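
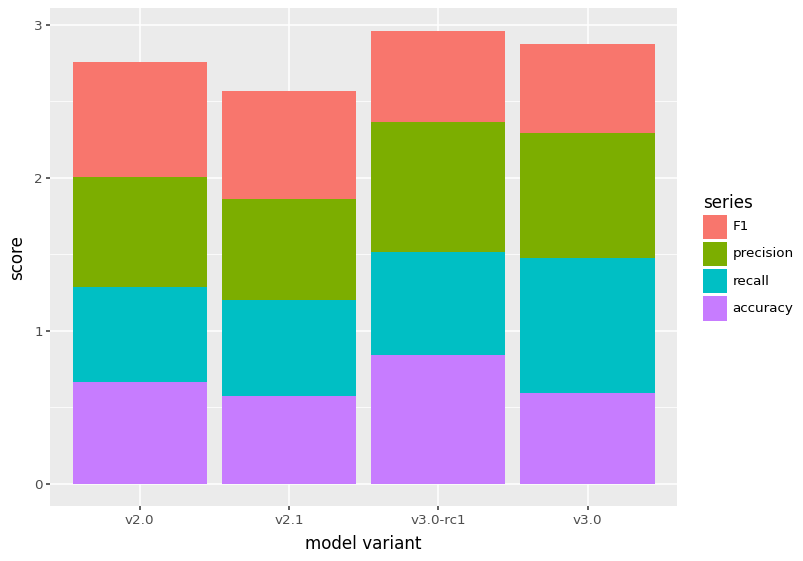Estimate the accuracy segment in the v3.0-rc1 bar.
accuracy top ≈ 1.0, bottom ≈ 0.0; segment ≈ 1.0.

≈ 1.0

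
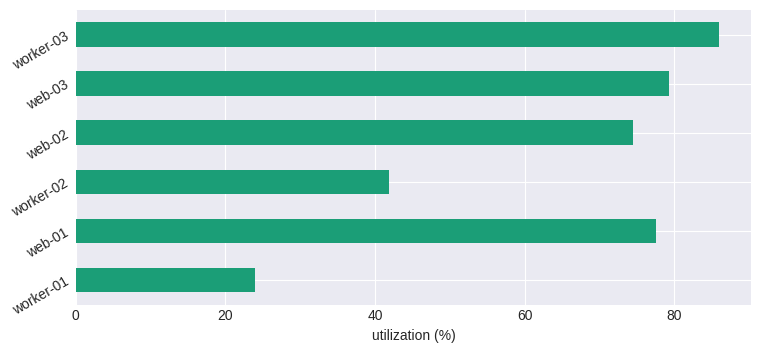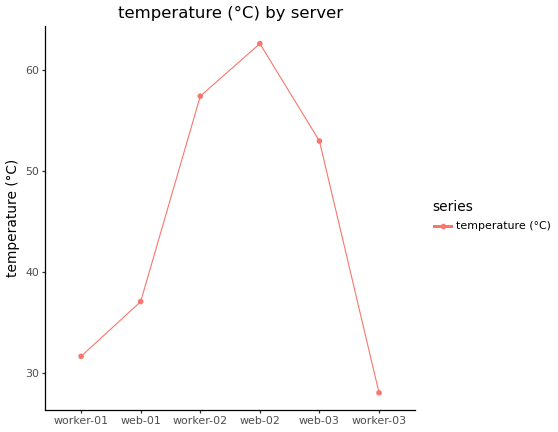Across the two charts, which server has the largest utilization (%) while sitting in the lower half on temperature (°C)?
Chart 2 median temperature (°C) ≈ 40; below-median servers: worker-01, web-01, worker-03. Among those, worker-03 has the highest utilization (%) (≈ 90).

worker-03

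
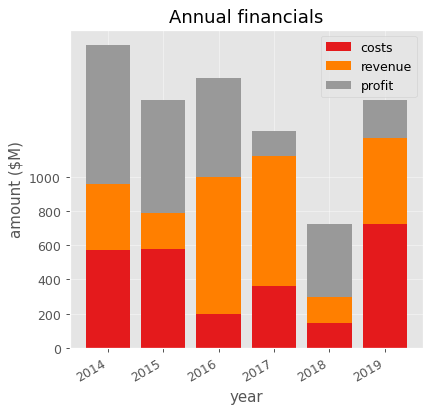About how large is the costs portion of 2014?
≈ 600

costs top ≈ 600, bottom ≈ 0; segment ≈ 600.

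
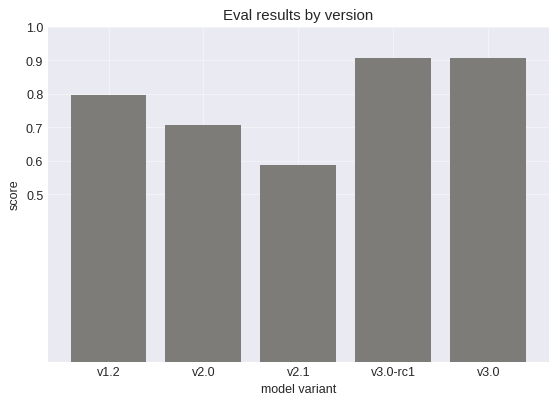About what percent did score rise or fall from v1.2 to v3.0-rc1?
v1.2 ≈ 0.8, v3.0-rc1 ≈ 0.9; (0.9 − 0.8) / 0.8 ≈ +12.5%.

≈ +12.5%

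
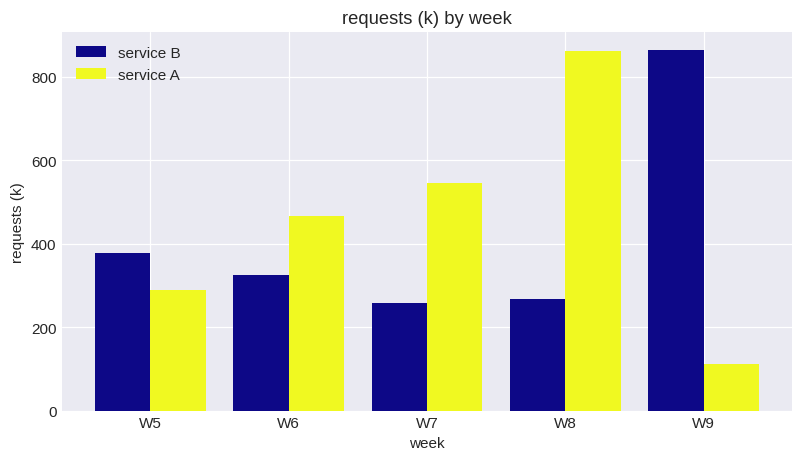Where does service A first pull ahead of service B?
W6

W5: service A ≈ 300 vs service B ≈ 400 (not yet); W6: service A ≈ 500 vs service B ≈ 300 (first crossover).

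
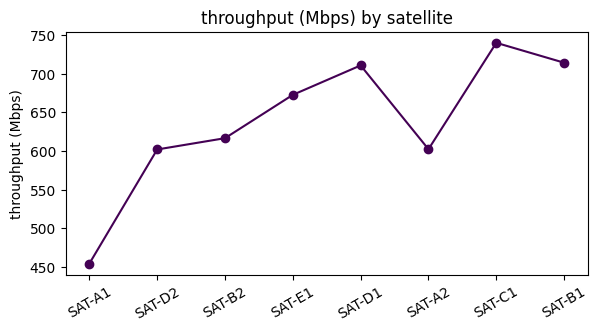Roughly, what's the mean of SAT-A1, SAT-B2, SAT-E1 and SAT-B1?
≈ 619

(450 + 625 + 675 + 725) / 4 ≈ 619.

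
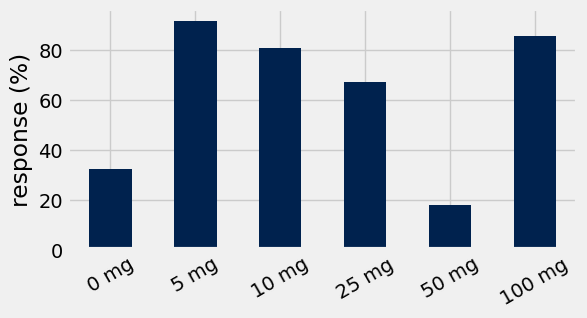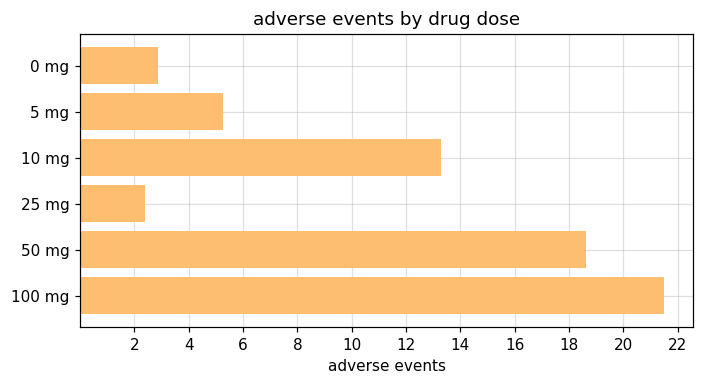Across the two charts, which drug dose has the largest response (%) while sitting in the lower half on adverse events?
Chart 2 median adverse events ≈ 10; below-median drug doses: 0 mg, 5 mg, 25 mg. Among those, 5 mg has the highest response (%) (≈ 90).

5 mg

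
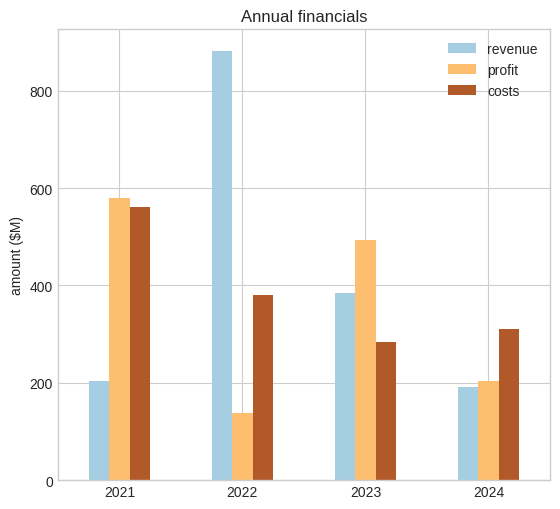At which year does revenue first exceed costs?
2022

2021: revenue ≈ 200 vs costs ≈ 600 (not yet); 2022: revenue ≈ 900 vs costs ≈ 400 (first crossover).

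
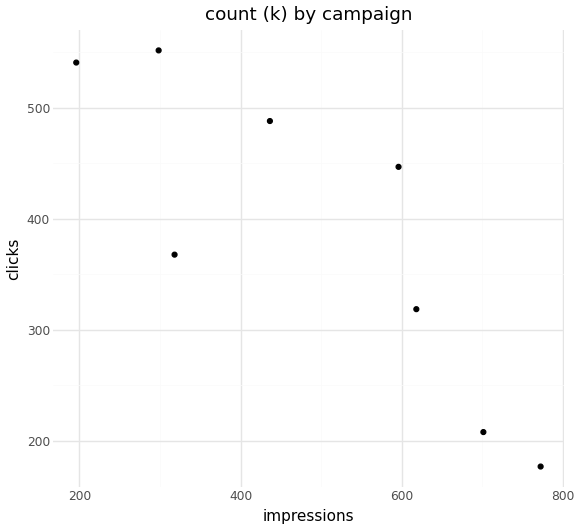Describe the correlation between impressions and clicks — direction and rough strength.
negative, strong

Points are negatively correlated; strong (|r| ≈ 0.8).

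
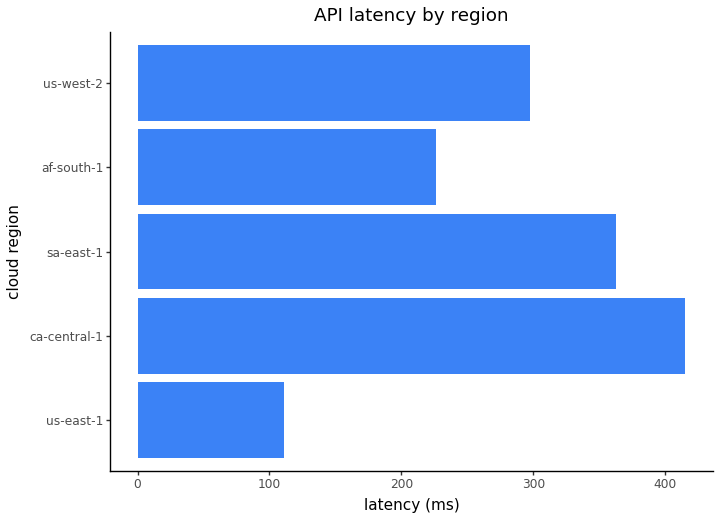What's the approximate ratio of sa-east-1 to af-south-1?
≈ 1.4×

sa-east-1 ≈ 350, af-south-1 ≈ 250; 350/250 ≈ 1.4.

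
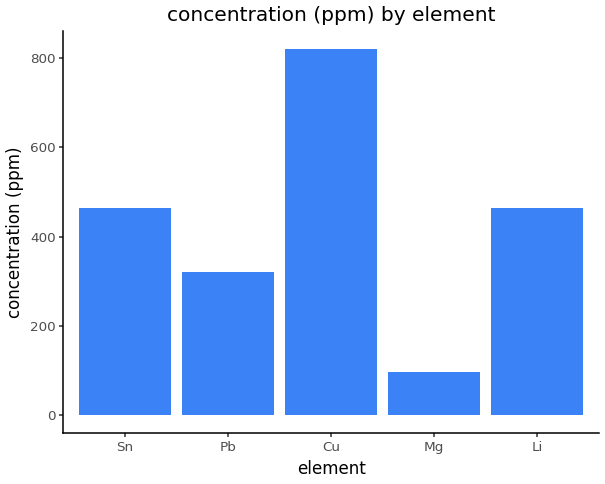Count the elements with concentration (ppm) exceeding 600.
Above 600: Cu.

1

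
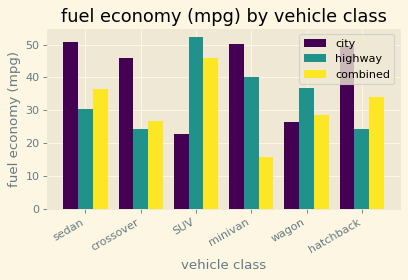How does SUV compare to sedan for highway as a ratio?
≈ 1.67×

SUV ≈ 50, sedan ≈ 30; 50/30 ≈ 1.67.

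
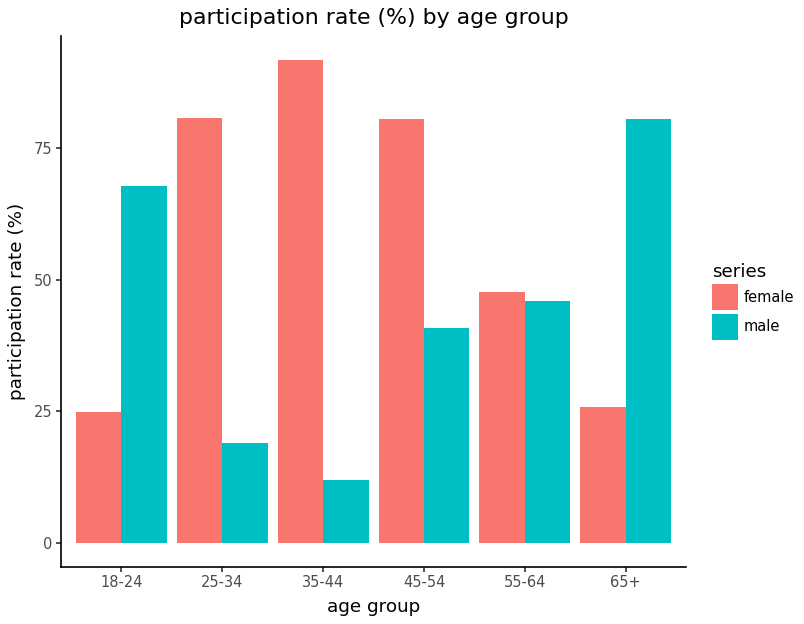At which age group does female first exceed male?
18-24: female ≈ 20 vs male ≈ 70 (not yet); 25-34: female ≈ 80 vs male ≈ 20 (first crossover).

25-34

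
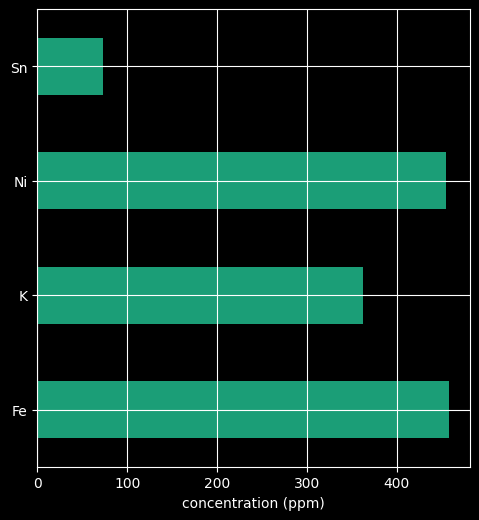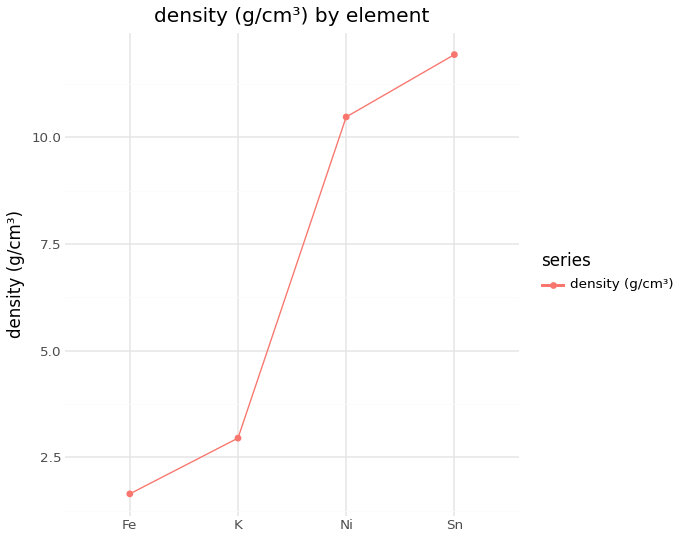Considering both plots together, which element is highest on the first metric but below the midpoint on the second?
Fe

Chart 2 median density (g/cm³) ≈ 6; below-median elements: Fe, K. Among those, Fe has the highest concentration (ppm) (≈ 450).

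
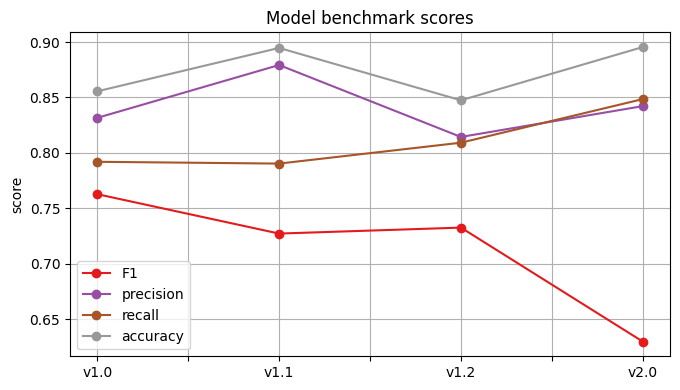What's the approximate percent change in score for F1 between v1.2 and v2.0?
v1.2 ≈ 0.75, v2.0 ≈ 0.65; (0.65 − 0.75) / 0.75 ≈ -13.3%.

≈ -13.3%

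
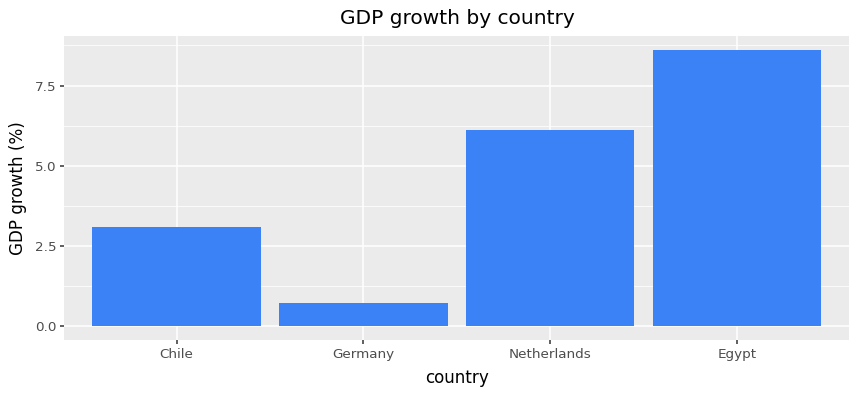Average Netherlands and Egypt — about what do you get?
≈ 8

(6 + 9) / 2 ≈ 8.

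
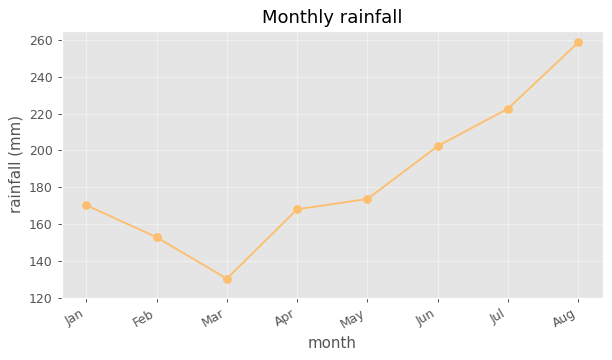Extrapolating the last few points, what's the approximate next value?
Last three: 200, 220, 260 → slope ≈ 30/step → next ≈ 290.

≈ 290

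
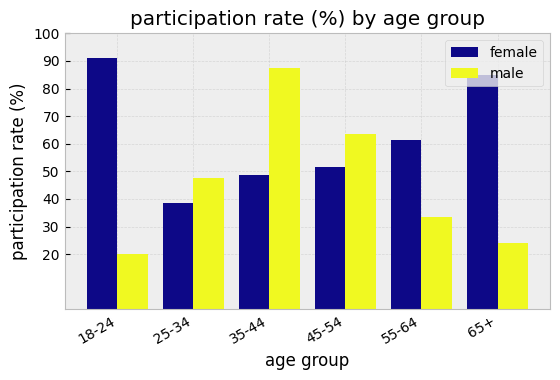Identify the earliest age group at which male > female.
18-24: male ≈ 20 vs female ≈ 90 (not yet); 25-34: male ≈ 50 vs female ≈ 40 (first crossover).

25-34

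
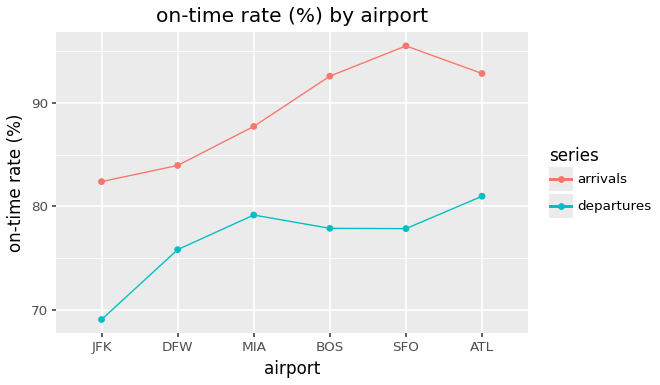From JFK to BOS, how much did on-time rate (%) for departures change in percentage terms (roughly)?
JFK ≈ 70, BOS ≈ 80; (80 − 70) / 70 ≈ +14.3%.

≈ +14.3%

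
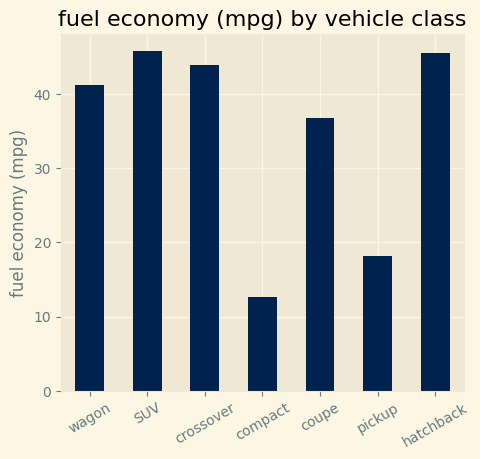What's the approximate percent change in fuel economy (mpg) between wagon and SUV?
wagon ≈ 40, SUV ≈ 45; (45 − 40) / 40 ≈ +12.5%.

≈ +12.5%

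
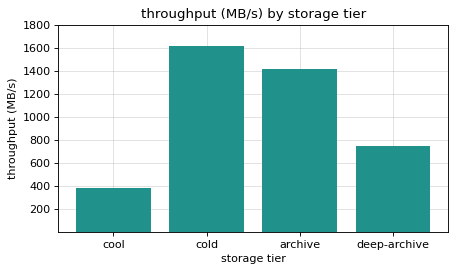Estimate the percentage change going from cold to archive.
≈ -12.5%

cold ≈ 1600, archive ≈ 1400; (1400 − 1600) / 1600 ≈ -12.5%.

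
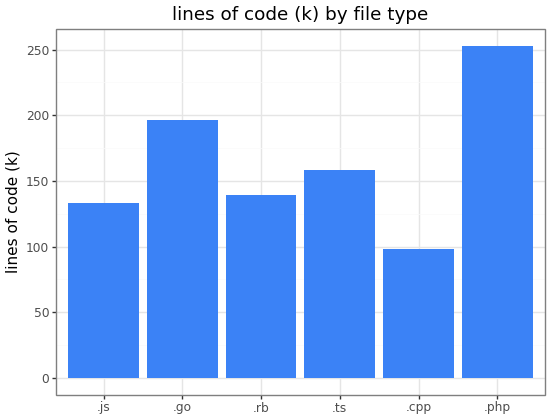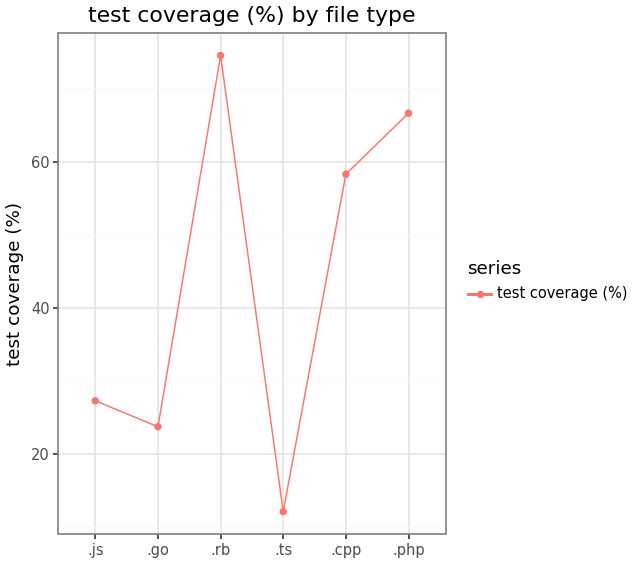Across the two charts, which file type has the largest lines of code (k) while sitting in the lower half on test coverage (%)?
Chart 2 median test coverage (%) ≈ 40; below-median file types: .js, .go, .ts. Among those, .go has the highest lines of code (k) (≈ 200).

.go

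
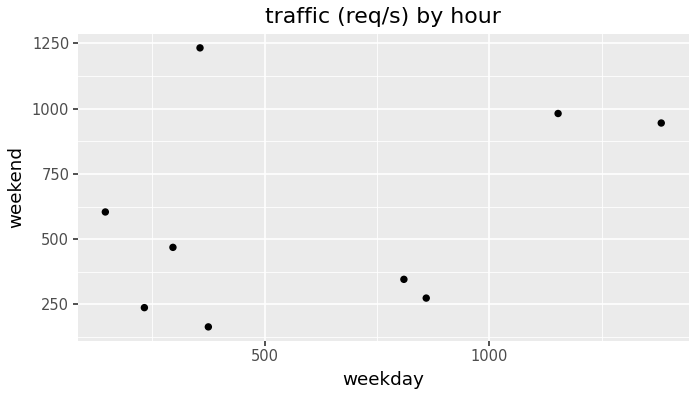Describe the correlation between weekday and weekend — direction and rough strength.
Points are positively correlated; weak (|r| ≈ 0.3).

positive, weak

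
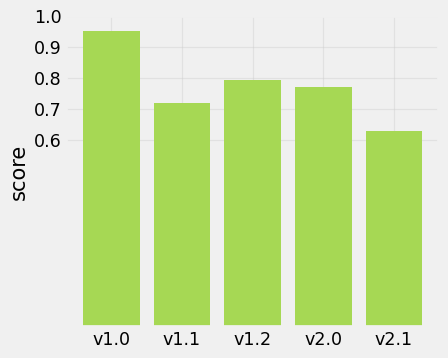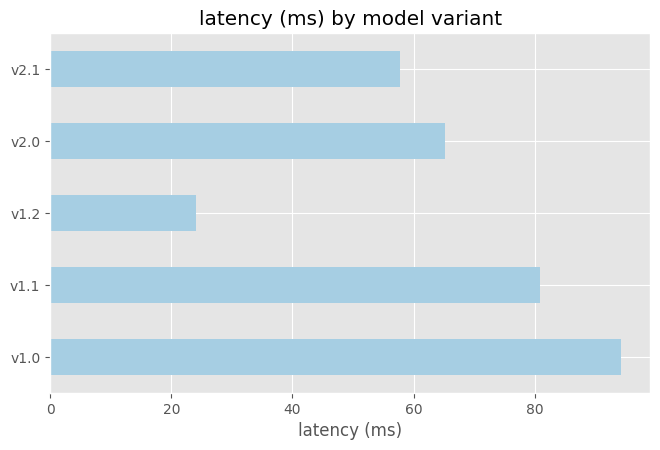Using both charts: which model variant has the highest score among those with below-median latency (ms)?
Chart 2 median latency (ms) ≈ 70; below-median model variants: v1.2, v2.1. Among those, v1.2 has the highest score (≈ 0.8).

v1.2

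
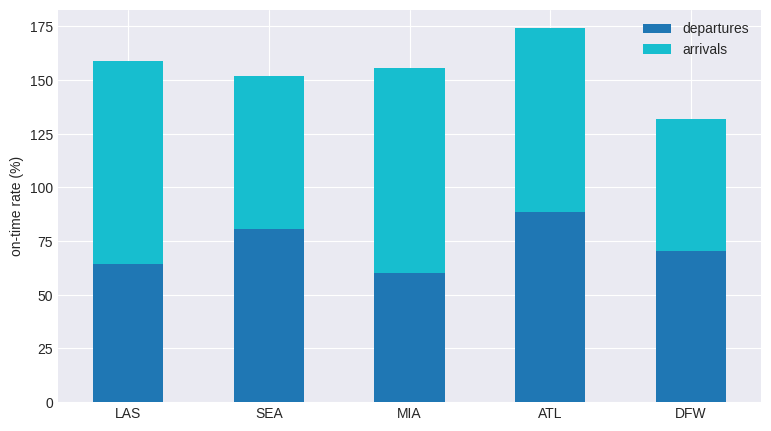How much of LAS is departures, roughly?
≈ 60

departures top ≈ 60, bottom ≈ 0; segment ≈ 60.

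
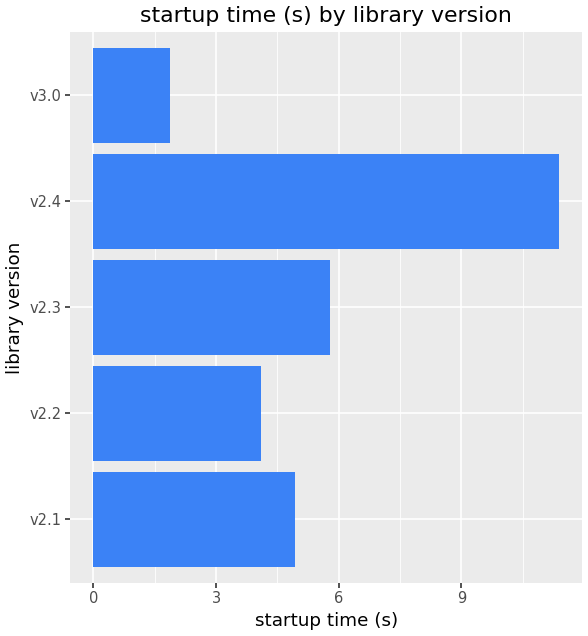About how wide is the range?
Max v2.4 ≈ 11, min v3.0 ≈ 2; range ≈ 9.

≈ 9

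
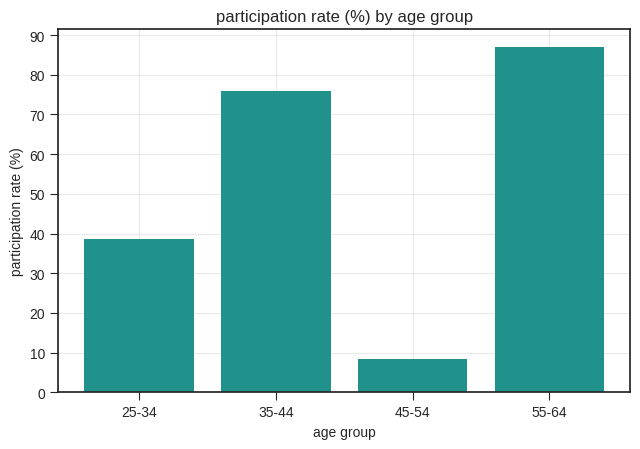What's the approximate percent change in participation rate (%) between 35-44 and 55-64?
≈ +12.5%

35-44 ≈ 80, 55-64 ≈ 90; (90 − 80) / 80 ≈ +12.5%.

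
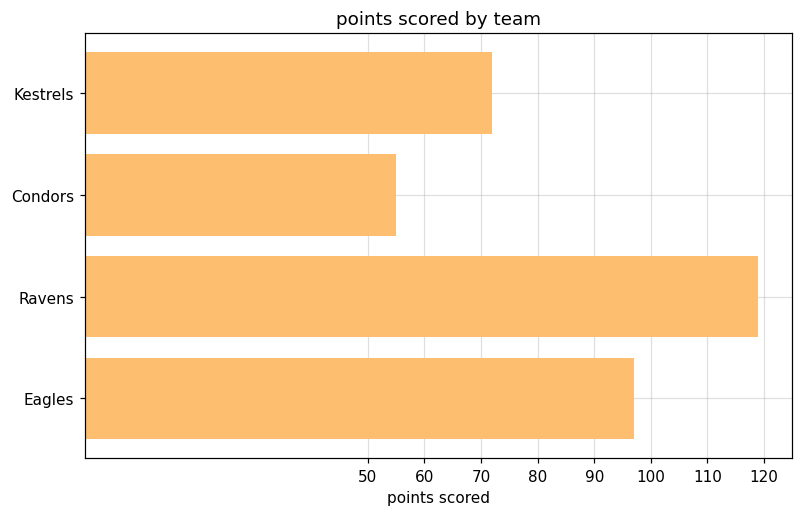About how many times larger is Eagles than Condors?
Eagles ≈ 100, Condors ≈ 60; 100/60 ≈ 1.67.

≈ 1.67×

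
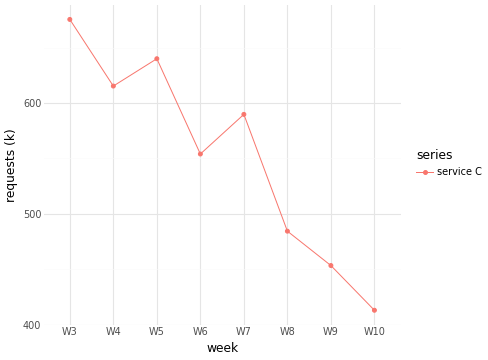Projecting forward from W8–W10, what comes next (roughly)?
Last three: 475, 450, 425 → slope ≈ -25/step → next ≈ 400.

≈ 400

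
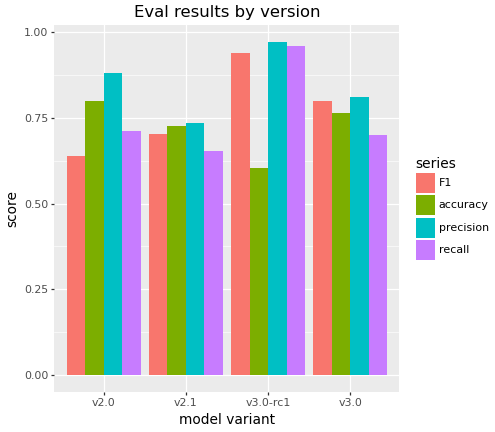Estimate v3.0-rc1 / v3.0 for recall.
v3.0-rc1 ≈ 1.0, v3.0 ≈ 0.7; 1.0/0.7 ≈ 1.43.

≈ 1.43×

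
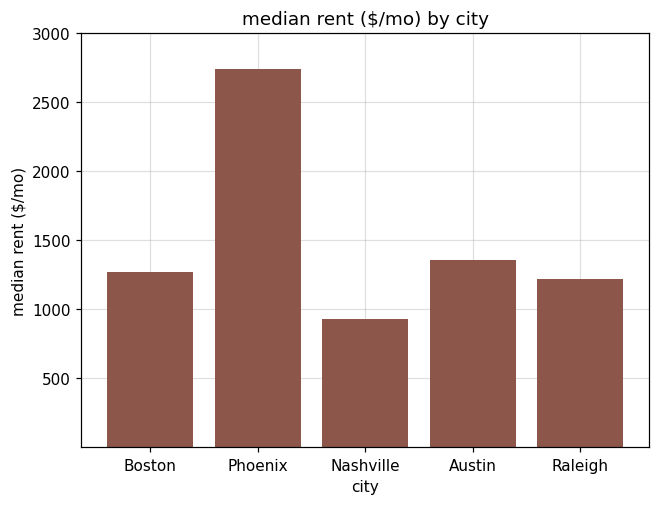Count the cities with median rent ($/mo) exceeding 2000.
Above 2000: Phoenix.

1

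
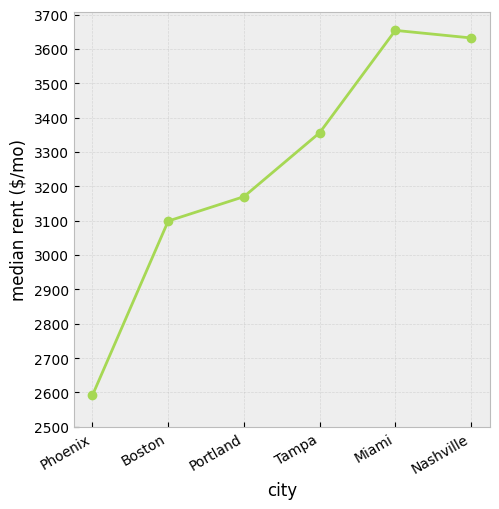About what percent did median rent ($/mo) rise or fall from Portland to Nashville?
Portland ≈ 3200, Nashville ≈ 3600; (3600 − 3200) / 3200 ≈ +12.5%.

≈ +12.5%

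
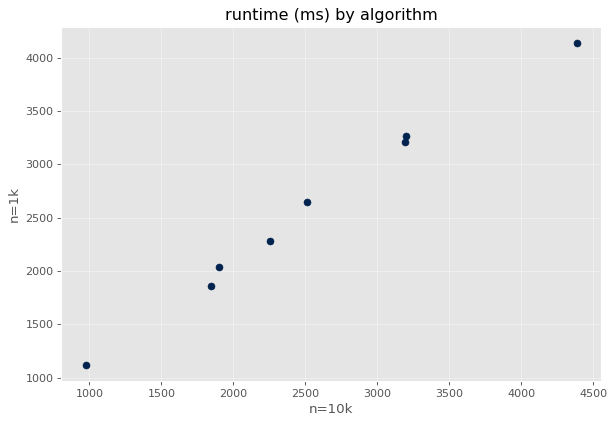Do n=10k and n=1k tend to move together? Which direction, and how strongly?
Points are positively correlated; strong (|r| ≈ 1.0).

positive, strong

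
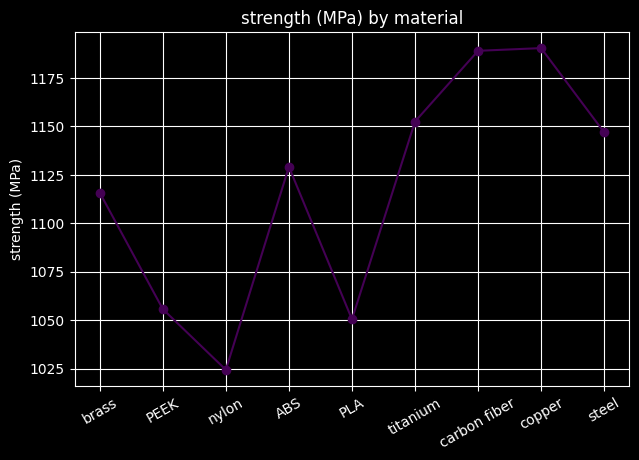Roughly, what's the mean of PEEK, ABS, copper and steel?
(1060 + 1120 + 1200 + 1140) / 4 ≈ 1130.

≈ 1130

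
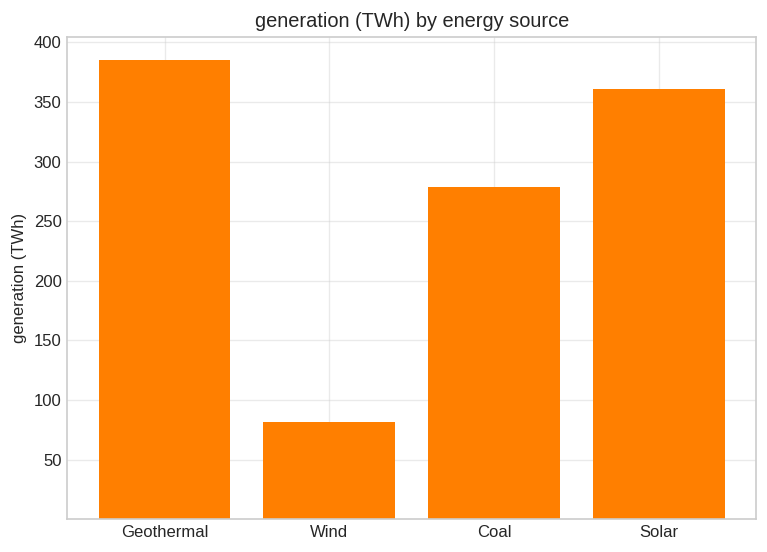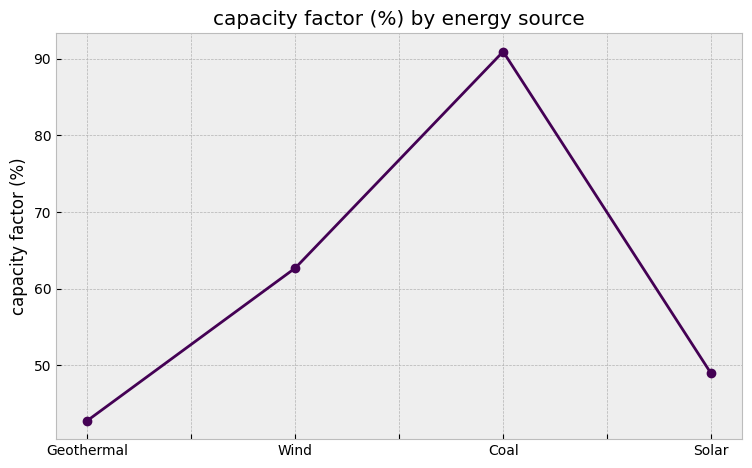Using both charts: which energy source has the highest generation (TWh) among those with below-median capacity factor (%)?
Chart 2 median capacity factor (%) ≈ 60; below-median energy sources: Geothermal, Solar. Among those, Geothermal has the highest generation (TWh) (≈ 400).

Geothermal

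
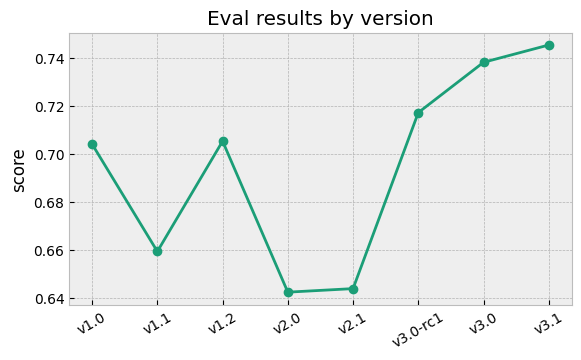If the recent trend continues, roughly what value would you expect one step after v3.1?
Last three: 0.72, 0.74, 0.75 → slope ≈ 0.015/step → next ≈ 0.765.

≈ 0.765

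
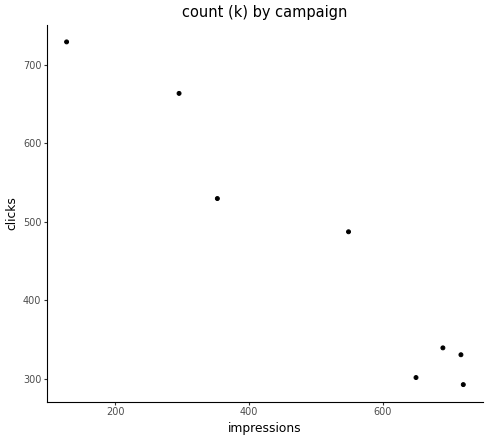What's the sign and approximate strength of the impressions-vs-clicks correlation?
Points are negatively correlated; strong (|r| ≈ 1.0).

negative, strong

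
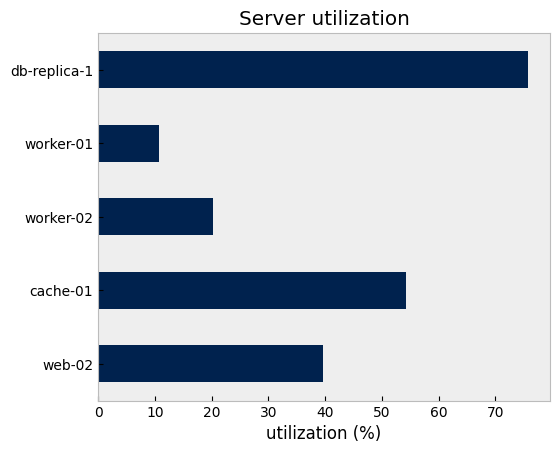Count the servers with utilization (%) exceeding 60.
1

Above 60: db-replica-1.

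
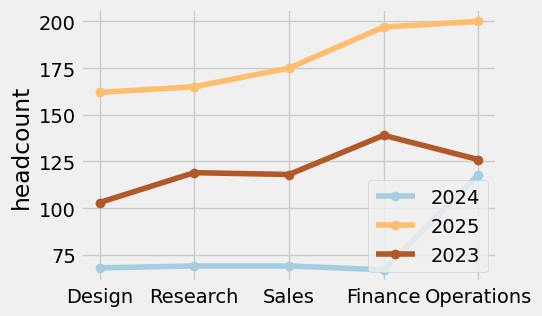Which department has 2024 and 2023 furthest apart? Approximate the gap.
Finance: 2024 ≈ 60, 2023 ≈ 140 → gap ≈ 80. Next-largest (Research) is only ≈ 60.

Finance, ≈ 80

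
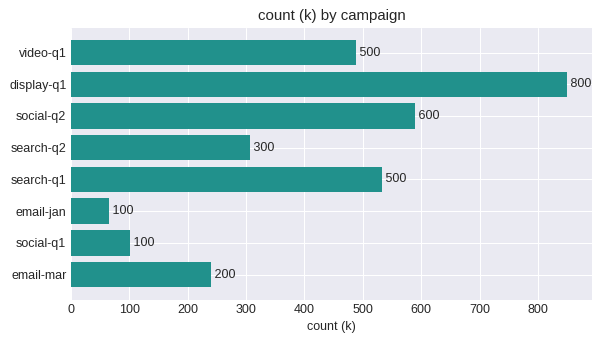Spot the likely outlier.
display-q1

display-q1 ≈ 800; the rest sit between ≈ 100 and ≈ 600.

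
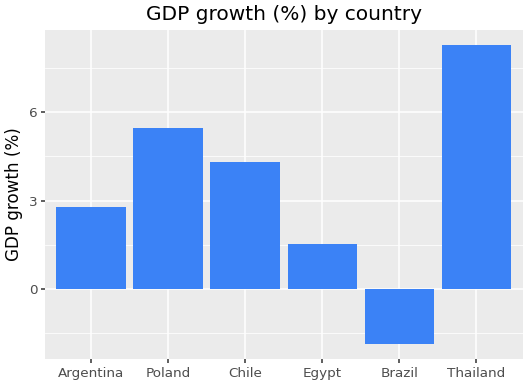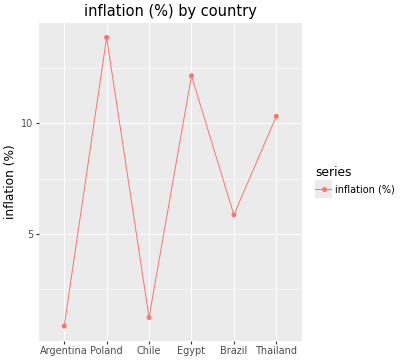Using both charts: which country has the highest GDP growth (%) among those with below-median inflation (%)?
Chart 2 median inflation (%) ≈ 8; below-median countries: Argentina, Chile, Brazil. Among those, Chile has the highest GDP growth (%) (≈ 4).

Chile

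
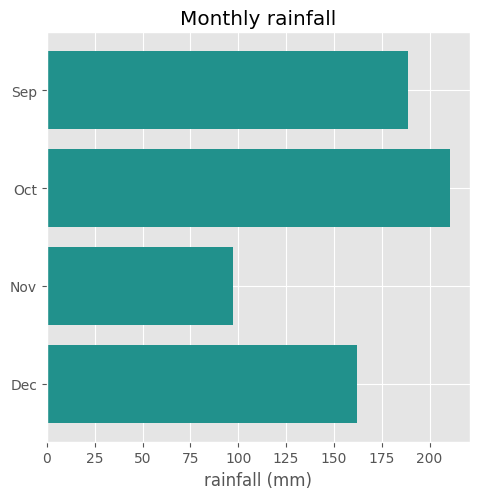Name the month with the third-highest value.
Top 4: Oct ≈ 220, Sep ≈ 180, Dec ≈ 160, Nov ≈ 100.

Dec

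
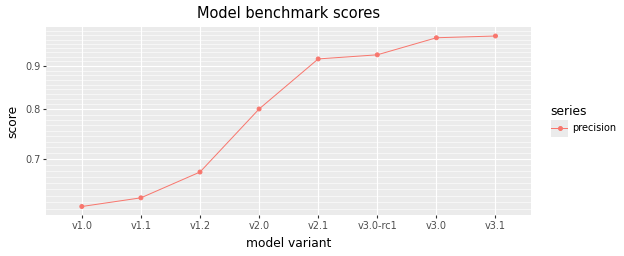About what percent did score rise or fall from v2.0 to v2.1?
v2.0 ≈ 0.80, v2.1 ≈ 0.90; (0.90 − 0.80) / 0.80 ≈ +12.5%.

≈ +12.5%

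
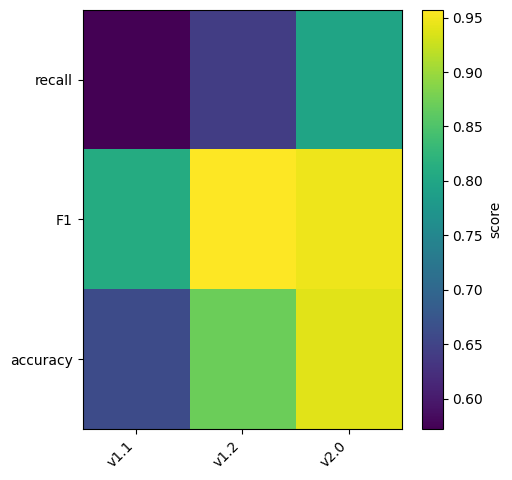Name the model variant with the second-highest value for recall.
v1.2

Top 3 for recall: v2.0 ≈ 0.80, v1.2 ≈ 0.65, v1.1 ≈ 0.55.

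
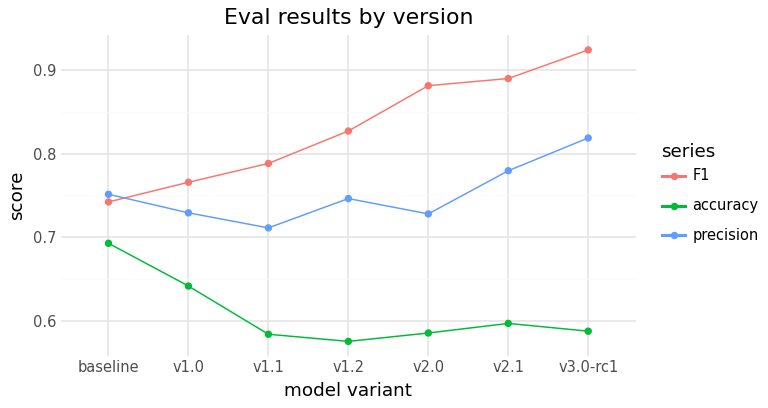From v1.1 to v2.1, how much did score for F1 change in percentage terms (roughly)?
≈ +12.5%

v1.1 ≈ 0.80, v2.1 ≈ 0.90; (0.90 − 0.80) / 0.80 ≈ +12.5%.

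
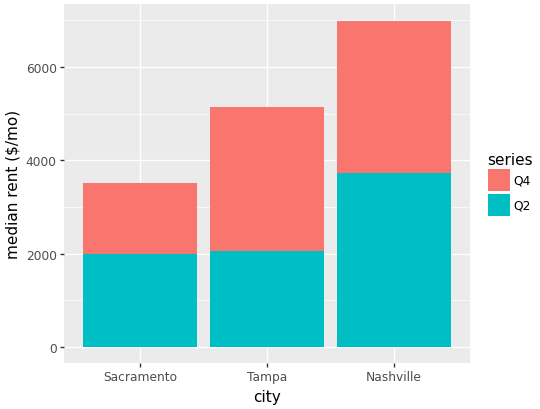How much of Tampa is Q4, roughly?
Q4 top ≈ 5000, bottom ≈ 2000; segment ≈ 3000.

≈ 3000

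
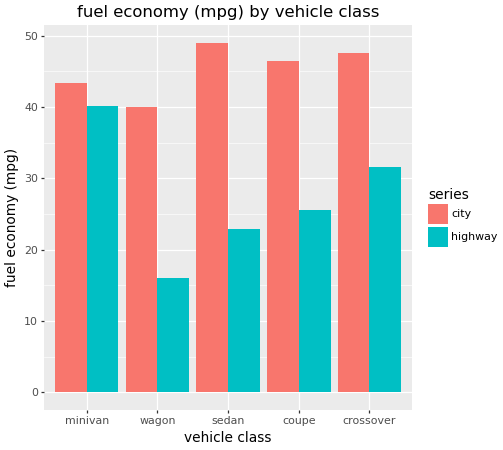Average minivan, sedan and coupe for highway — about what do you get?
(40 + 25 + 25) / 3 ≈ 30.

≈ 30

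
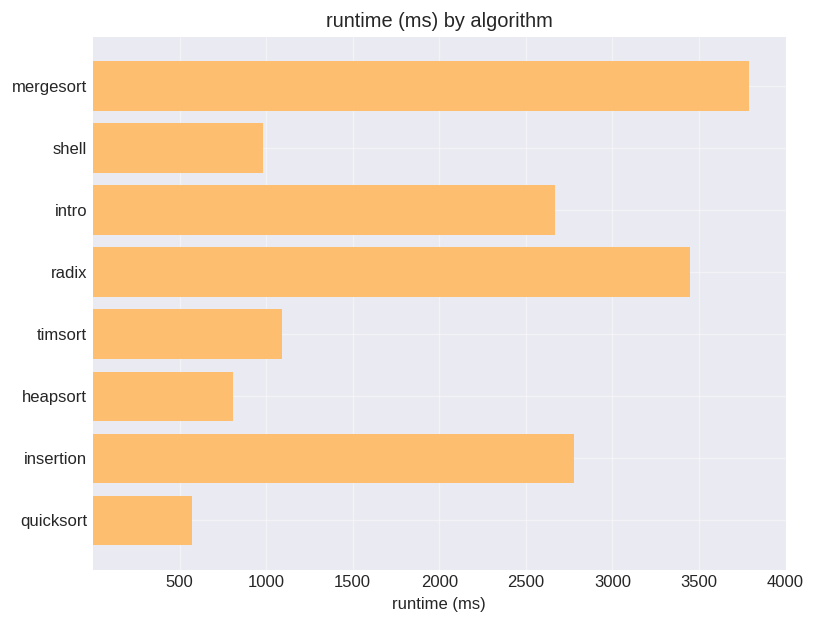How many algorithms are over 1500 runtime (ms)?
4

Above 1500: mergesort, intro, radix, insertion.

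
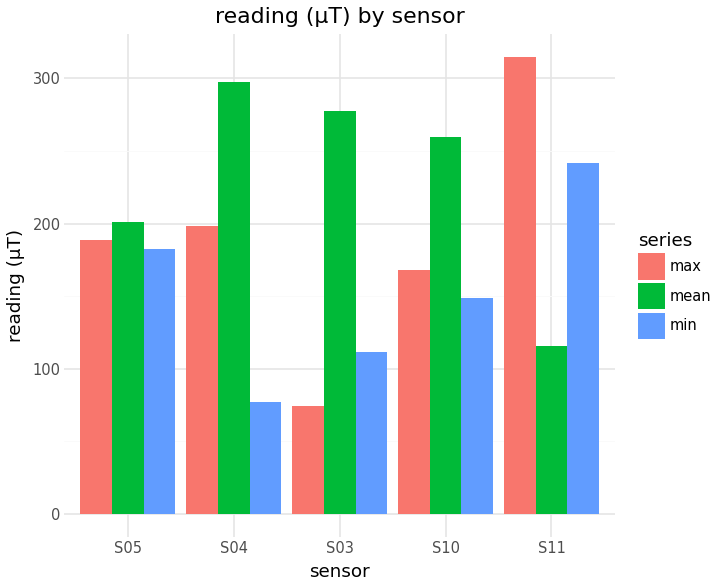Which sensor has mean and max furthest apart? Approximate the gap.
S03: mean ≈ 300, max ≈ 50 → gap ≈ 250. Next-largest (S11) is only ≈ 200.

S03, ≈ 250 µT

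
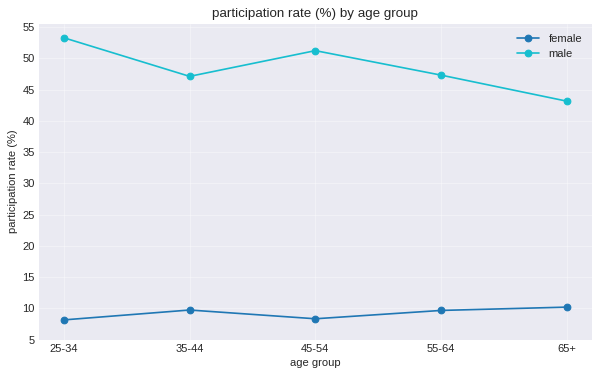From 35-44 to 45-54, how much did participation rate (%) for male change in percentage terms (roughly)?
35-44 ≈ 45, 45-54 ≈ 50; (50 − 45) / 45 ≈ +11.1%.

≈ +11.1%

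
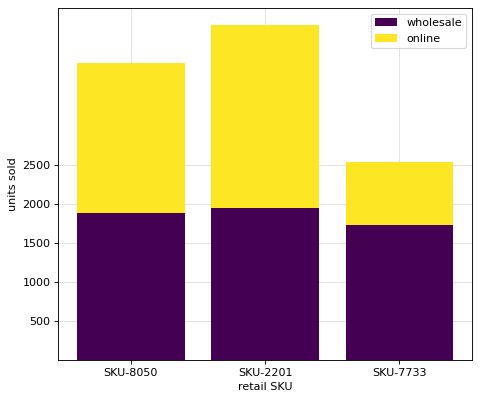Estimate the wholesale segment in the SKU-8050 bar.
≈ 2000

wholesale top ≈ 2000, bottom ≈ 0; segment ≈ 2000.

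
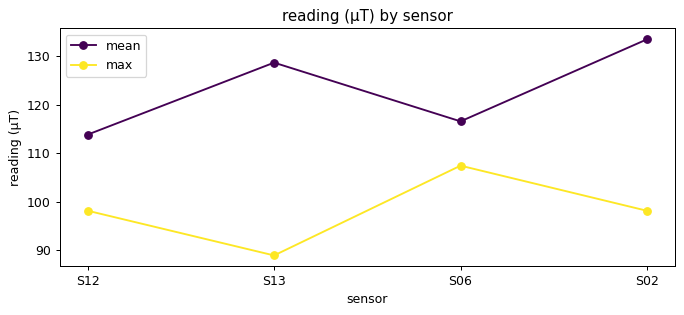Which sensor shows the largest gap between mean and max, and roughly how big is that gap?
S13: mean ≈ 130, max ≈ 90 → gap ≈ 40. Next-largest (S02) is only ≈ 35.

S13, ≈ 40 µT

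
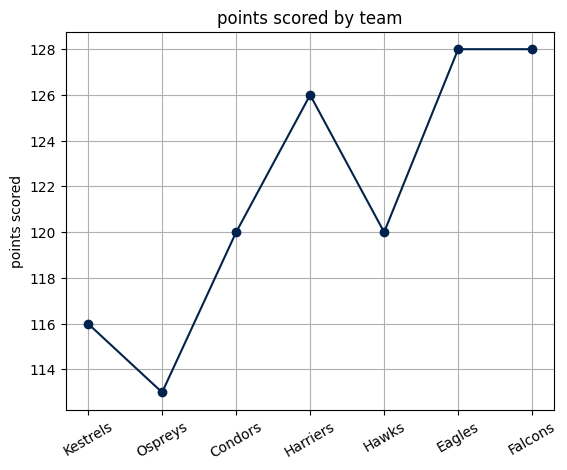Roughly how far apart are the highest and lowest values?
Max Eagles ≈ 128, min Ospreys ≈ 112; range ≈ 16.

≈ 16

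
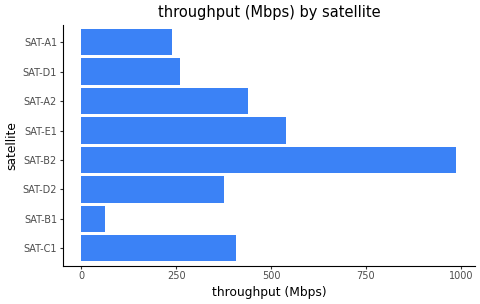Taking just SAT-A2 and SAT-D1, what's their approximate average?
(400 + 300) / 2 ≈ 350.

≈ 350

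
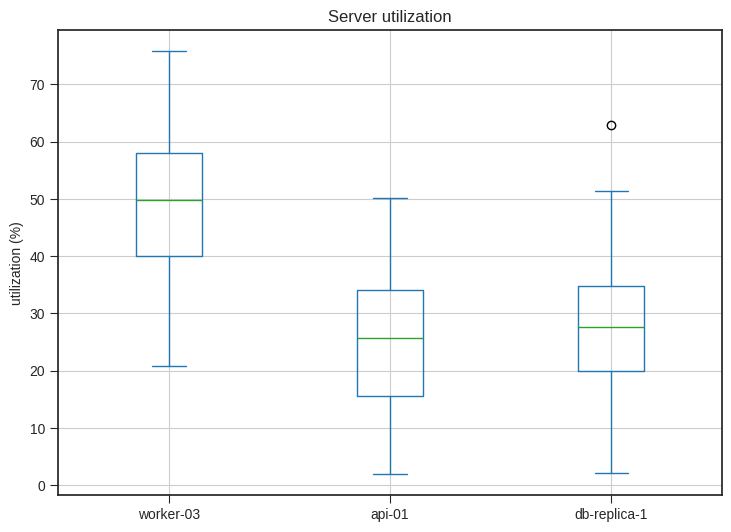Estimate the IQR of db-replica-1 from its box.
Q3 ≈ 35, Q1 ≈ 20; IQR ≈ 15.

≈ 15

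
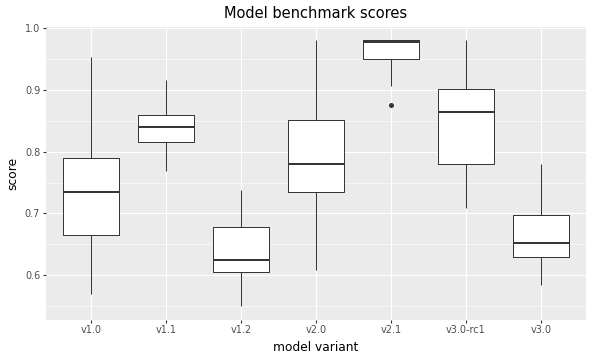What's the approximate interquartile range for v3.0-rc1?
Q3 ≈ 0.90, Q1 ≈ 0.80; IQR ≈ 0.10.

≈ 0.10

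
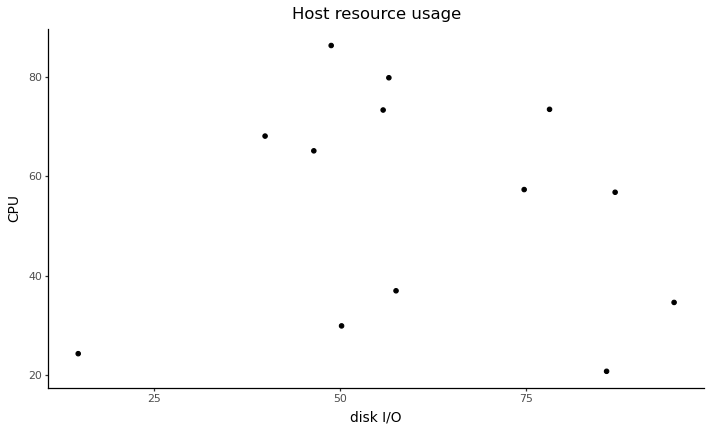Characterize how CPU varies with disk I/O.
no clear correlation

Points are roughly uncorrelated; weak (|r| ≈ 0.1).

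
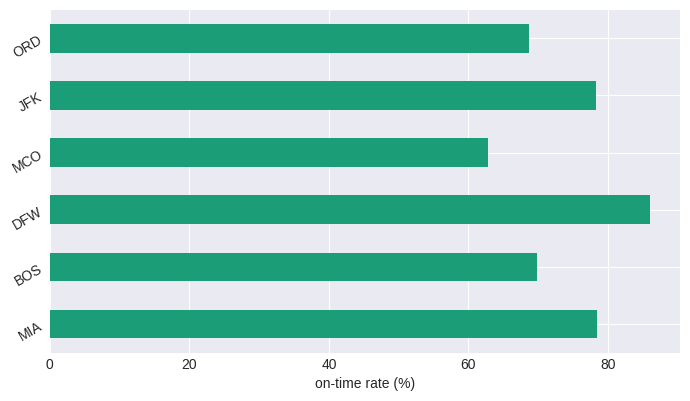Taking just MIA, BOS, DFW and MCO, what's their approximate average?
≈ 75

(80 + 70 + 90 + 60) / 4 ≈ 75.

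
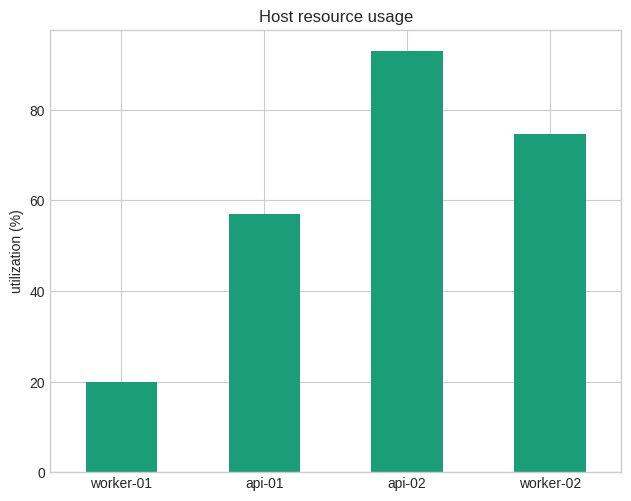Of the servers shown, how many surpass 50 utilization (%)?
Above 50: api-01, api-02, worker-02.

3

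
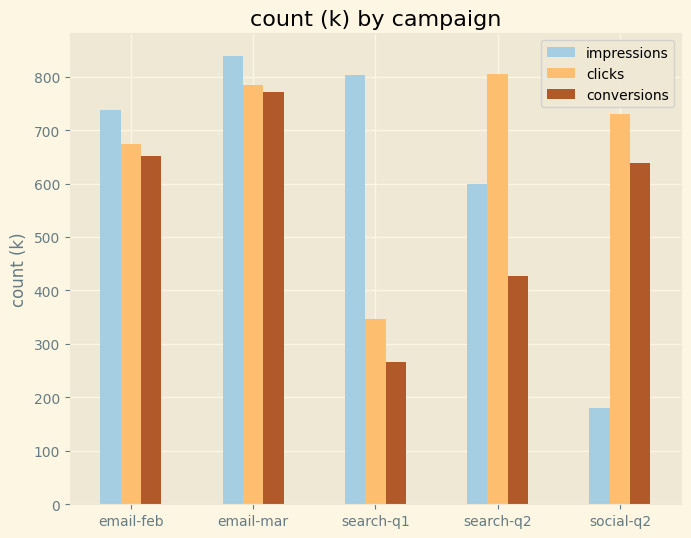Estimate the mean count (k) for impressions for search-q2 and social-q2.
≈ 400

(600 + 200) / 2 ≈ 400.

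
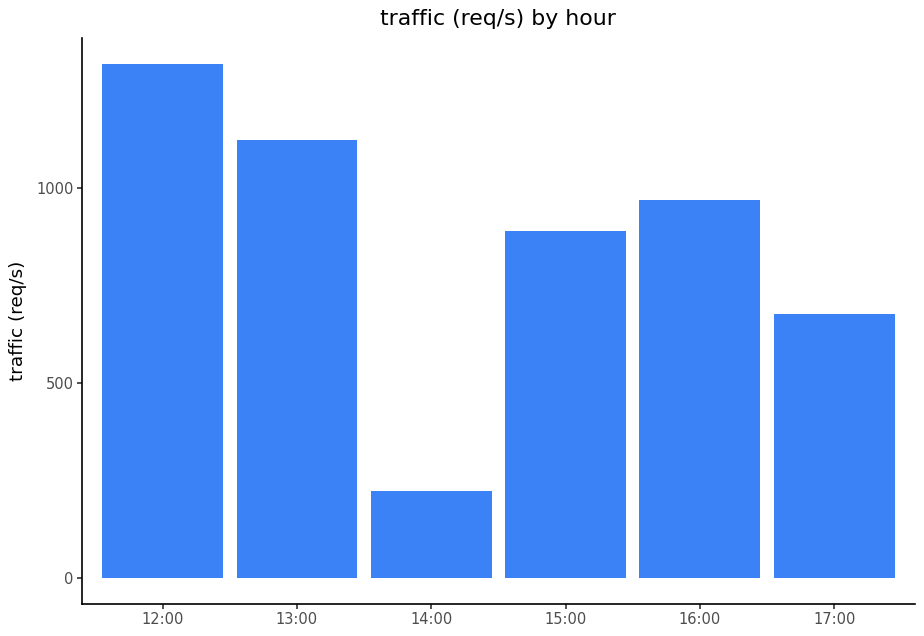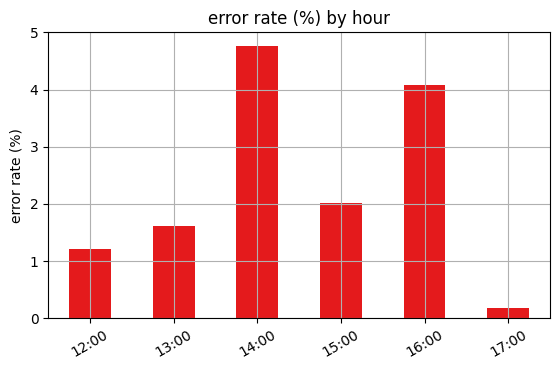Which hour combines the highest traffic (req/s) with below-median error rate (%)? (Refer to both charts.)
12:00

Chart 2 median error rate (%) ≈ 2; below-median hours: 12:00, 13:00, 17:00. Among those, 12:00 has the highest traffic (req/s) (≈ 1400).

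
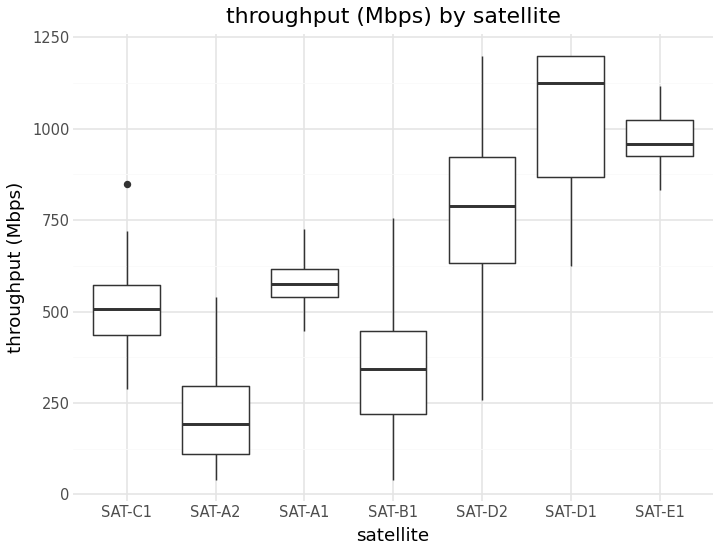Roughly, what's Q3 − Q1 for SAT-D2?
Q3 ≈ 900, Q1 ≈ 600; IQR ≈ 300.

≈ 300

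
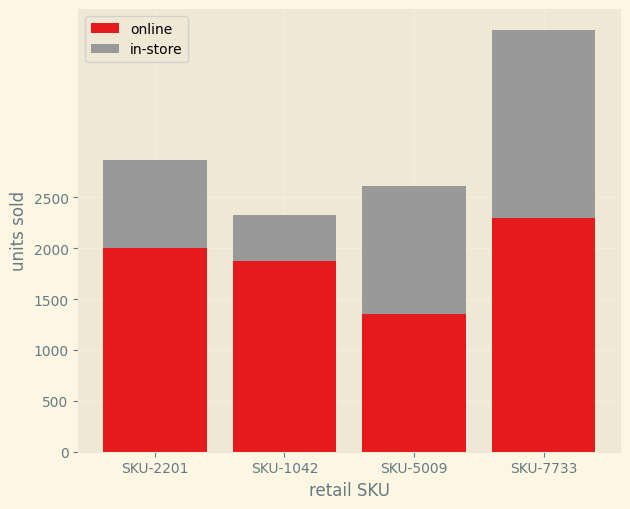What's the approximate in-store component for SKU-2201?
in-store top ≈ 3000, bottom ≈ 2000; segment ≈ 1000.

≈ 1000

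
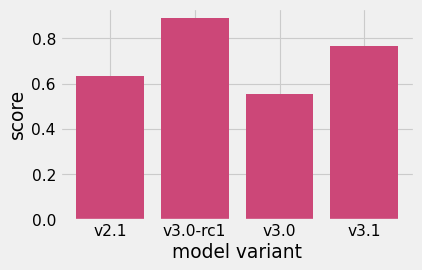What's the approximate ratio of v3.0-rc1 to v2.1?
≈ 1.5×

v3.0-rc1 ≈ 0.9, v2.1 ≈ 0.6; 0.9/0.6 ≈ 1.5.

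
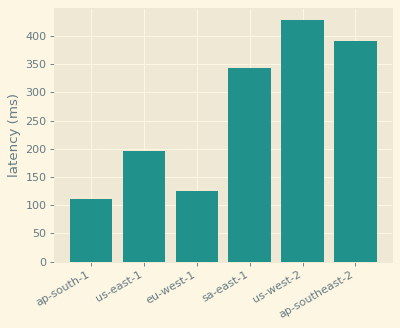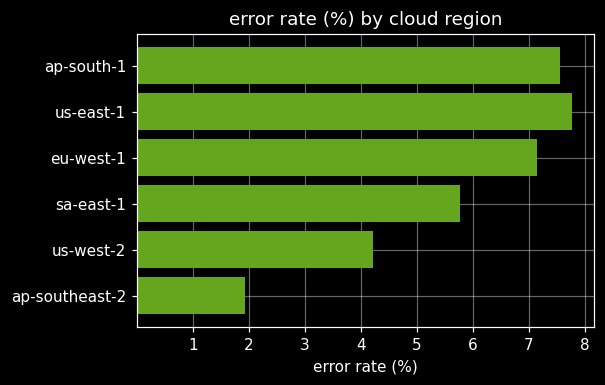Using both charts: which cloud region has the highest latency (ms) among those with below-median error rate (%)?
Chart 2 median error rate (%) ≈ 6; below-median cloud regions: sa-east-1, us-west-2, ap-southeast-2. Among those, us-west-2 has the highest latency (ms) (≈ 450).

us-west-2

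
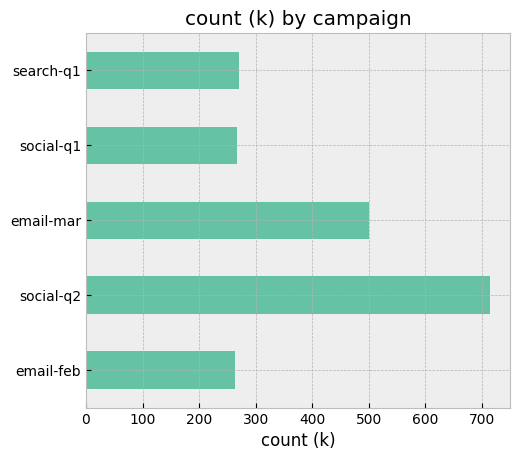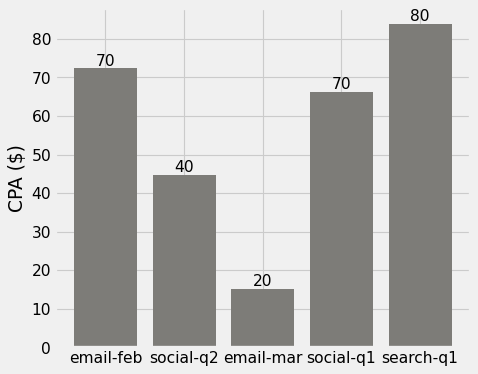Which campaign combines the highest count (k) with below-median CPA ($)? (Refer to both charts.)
social-q2

Chart 2 median CPA ($) ≈ 70; below-median campaigns: social-q2, email-mar. Among those, social-q2 has the highest count (k) (≈ 700).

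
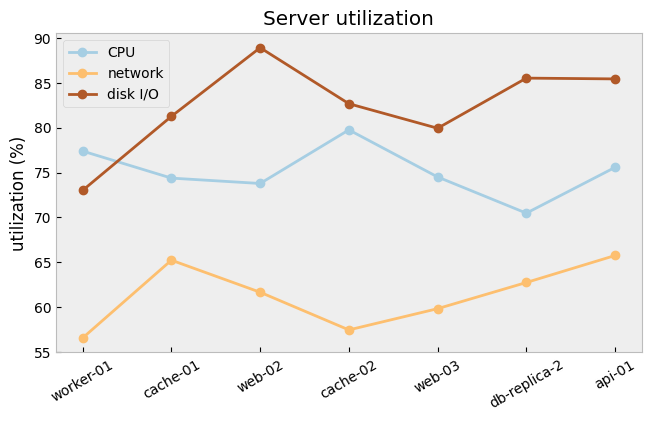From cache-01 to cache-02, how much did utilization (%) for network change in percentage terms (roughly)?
≈ -15.4%

cache-01 ≈ 65, cache-02 ≈ 55; (55 − 65) / 65 ≈ -15.4%.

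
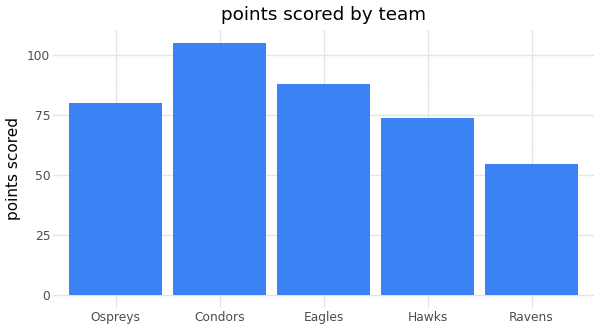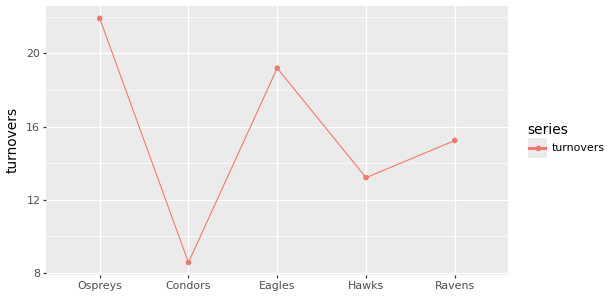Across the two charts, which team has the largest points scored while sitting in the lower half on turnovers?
Chart 2 median turnovers ≈ 15; below-median teams: Condors, Hawks. Among those, Condors has the highest points scored (≈ 110).

Condors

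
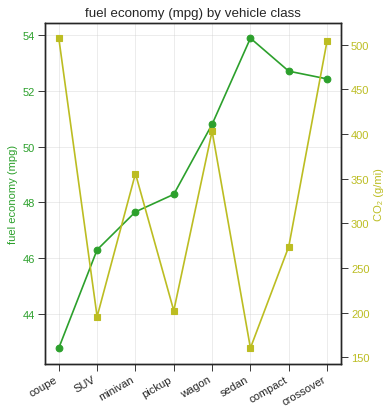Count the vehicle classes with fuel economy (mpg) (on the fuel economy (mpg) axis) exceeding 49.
4

Above 49: wagon, sedan, compact, crossover.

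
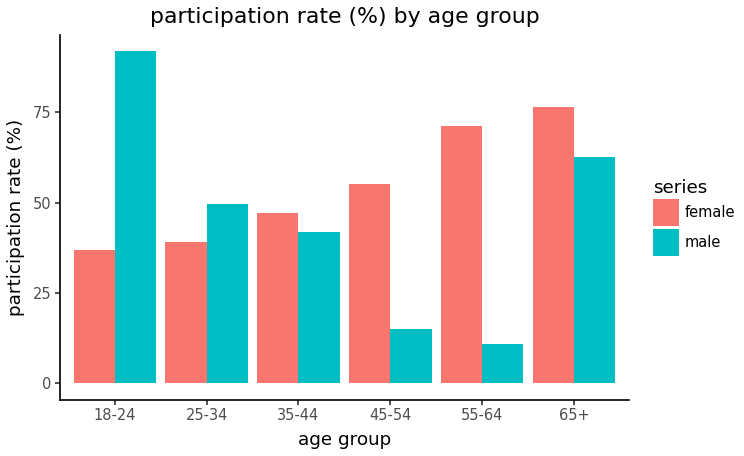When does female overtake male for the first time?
35-44

25-34: female ≈ 40 vs male ≈ 50 (not yet); 35-44: female ≈ 50 vs male ≈ 40 (first crossover).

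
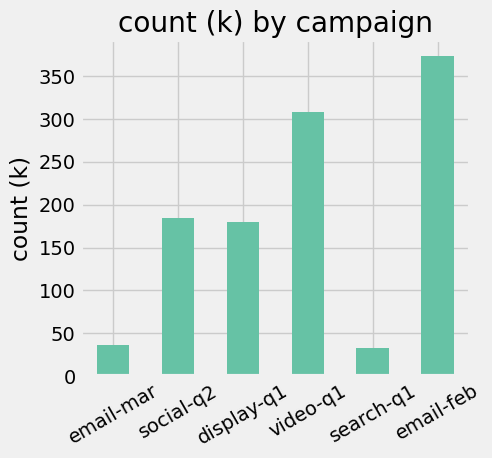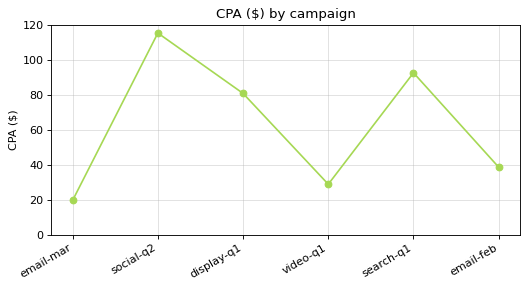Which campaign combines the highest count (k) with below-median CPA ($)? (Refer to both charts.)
email-feb

Chart 2 median CPA ($) ≈ 60; below-median campaigns: email-mar, video-q1, email-feb. Among those, email-feb has the highest count (k) (≈ 350).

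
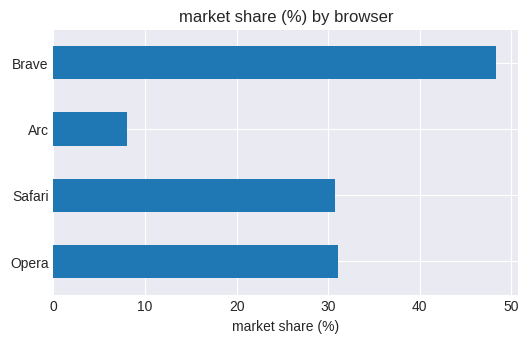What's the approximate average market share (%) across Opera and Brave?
(30 + 50) / 2 ≈ 40.

≈ 40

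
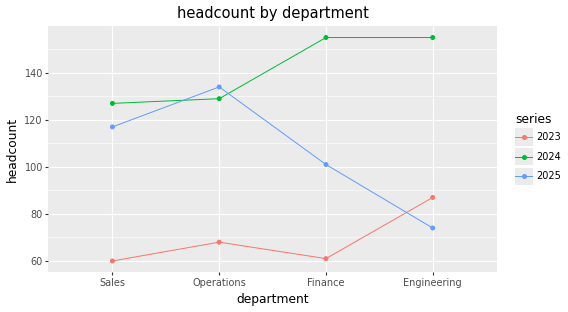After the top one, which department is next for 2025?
Top 3 for 2025: Operations ≈ 130, Sales ≈ 120, Finance ≈ 100.

Sales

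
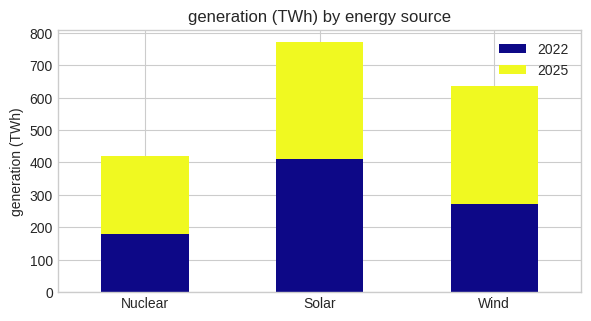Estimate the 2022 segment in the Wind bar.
2022 top ≈ 300, bottom ≈ 0; segment ≈ 300.

≈ 300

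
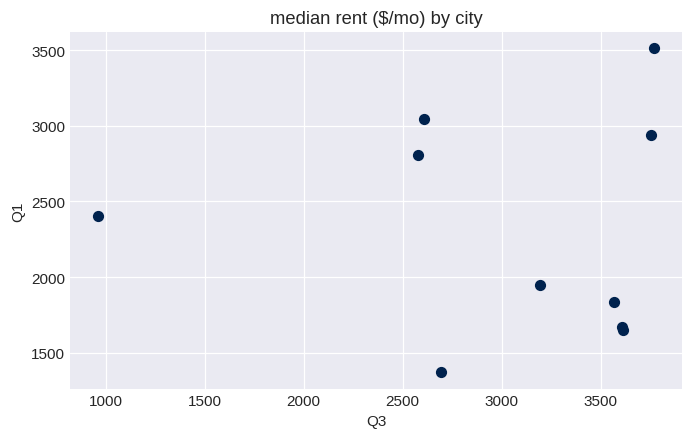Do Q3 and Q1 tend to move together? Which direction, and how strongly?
no clear correlation

Points are roughly uncorrelated; weak (|r| ≈ 0.0).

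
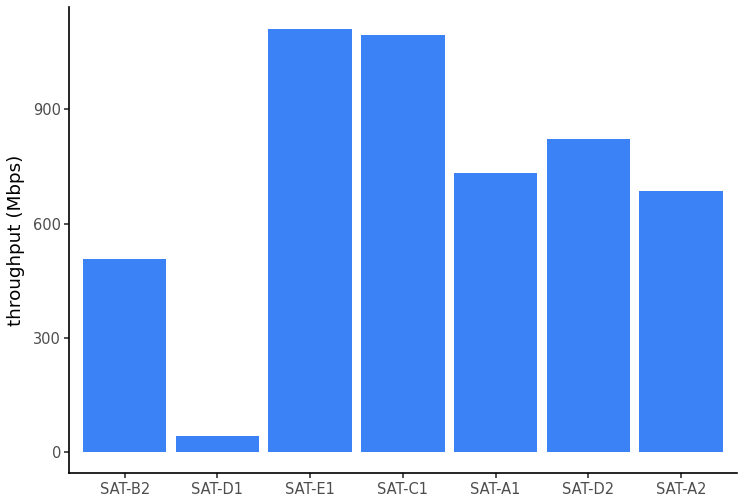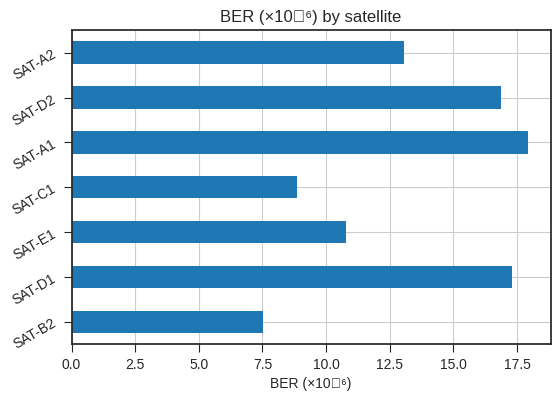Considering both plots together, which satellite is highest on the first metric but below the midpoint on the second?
Chart 2 median BER (×10⁻⁶) ≈ 14; below-median satellites: SAT-B2, SAT-E1, SAT-C1. Among those, SAT-E1 has the highest throughput (Mbps) (≈ 1200).

SAT-E1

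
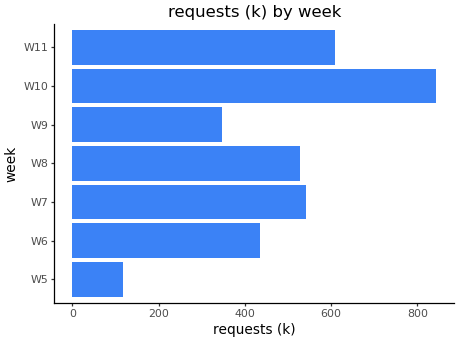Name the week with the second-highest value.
Top 3: W10 ≈ 800, W11 ≈ 600, W7 ≈ 500.

W11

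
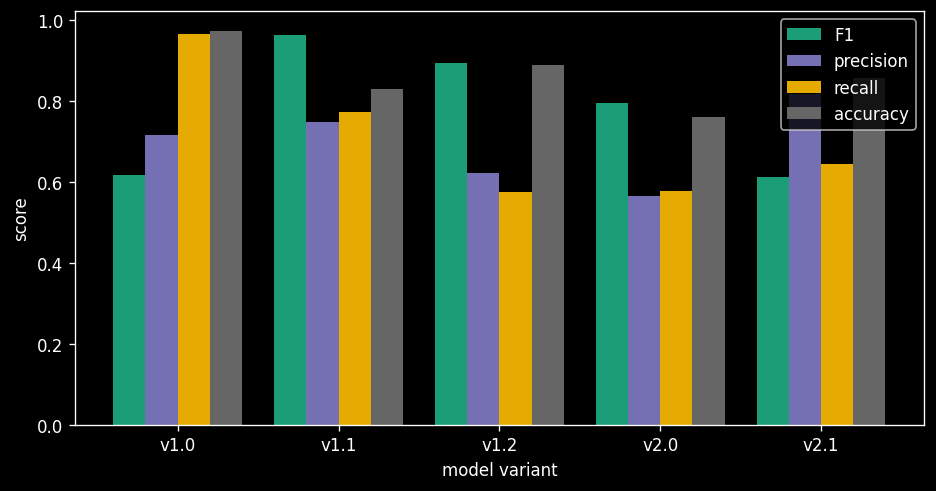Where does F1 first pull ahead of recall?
v1.1

v1.0: F1 ≈ 0.6 vs recall ≈ 1.0 (not yet); v1.1: F1 ≈ 1.0 vs recall ≈ 0.8 (first crossover).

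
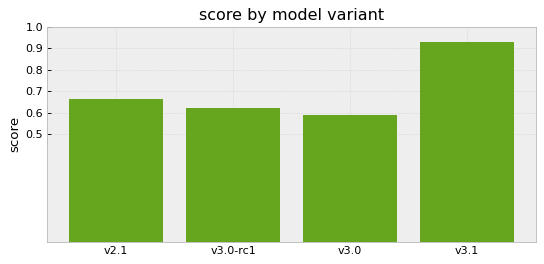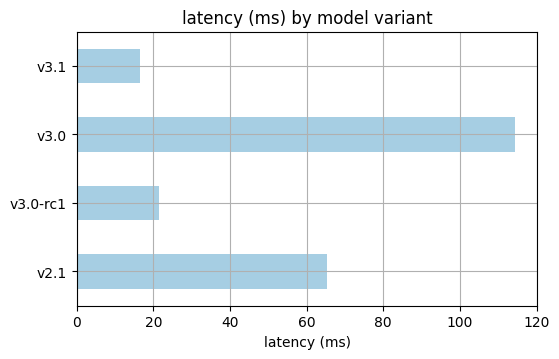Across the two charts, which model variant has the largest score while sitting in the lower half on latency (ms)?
v3.1

Chart 2 median latency (ms) ≈ 40; below-median model variants: v3.0-rc1, v3.1. Among those, v3.1 has the highest score (≈ 0.9).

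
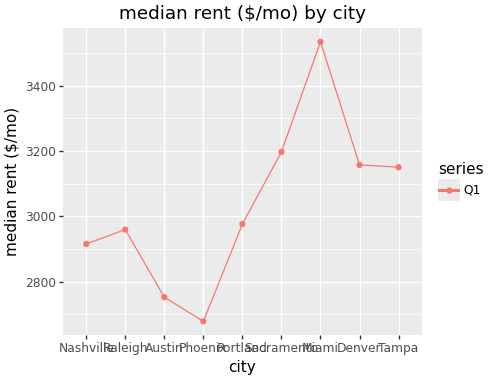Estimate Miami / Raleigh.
Miami ≈ 3500, Raleigh ≈ 3000; 3500/3000 ≈ 1.17.

≈ 1.17×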